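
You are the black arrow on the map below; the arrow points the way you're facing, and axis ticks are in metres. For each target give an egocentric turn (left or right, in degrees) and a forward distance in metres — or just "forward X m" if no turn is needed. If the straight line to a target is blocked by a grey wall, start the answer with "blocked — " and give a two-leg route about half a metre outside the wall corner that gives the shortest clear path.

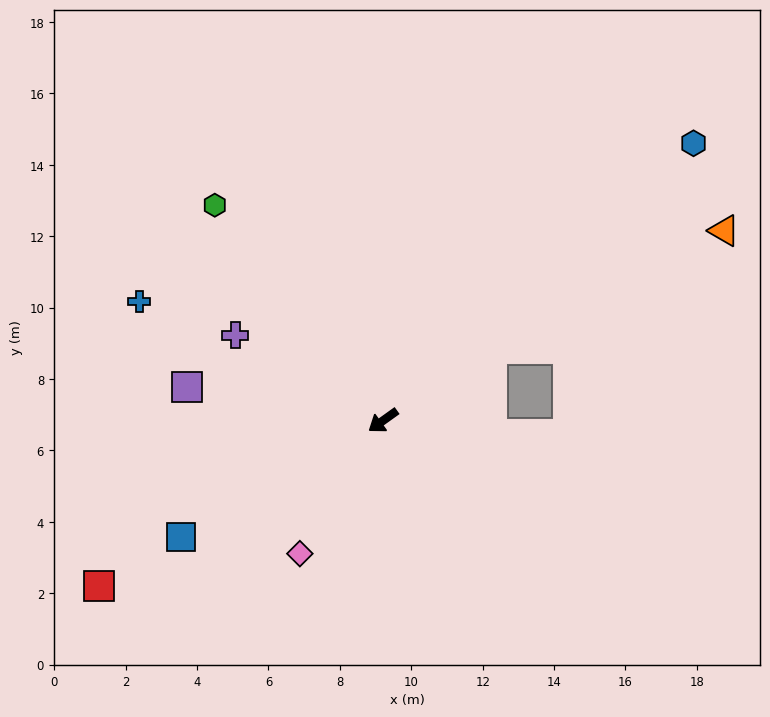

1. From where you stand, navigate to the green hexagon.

turn right 88°, forward 7.7 m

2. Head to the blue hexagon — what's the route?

turn right 174°, forward 11.7 m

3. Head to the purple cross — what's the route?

turn right 66°, forward 4.8 m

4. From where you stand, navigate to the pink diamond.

turn left 22°, forward 4.4 m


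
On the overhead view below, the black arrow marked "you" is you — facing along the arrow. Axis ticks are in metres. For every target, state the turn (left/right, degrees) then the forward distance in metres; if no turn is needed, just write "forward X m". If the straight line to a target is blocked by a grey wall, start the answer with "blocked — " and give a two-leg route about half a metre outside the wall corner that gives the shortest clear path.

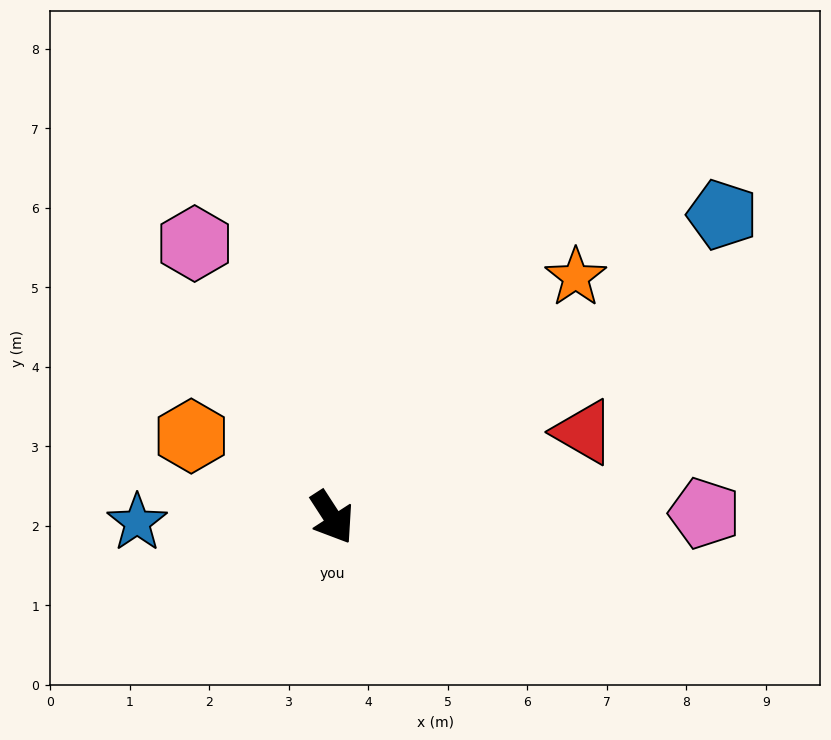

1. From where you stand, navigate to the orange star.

turn left 102°, forward 4.3 m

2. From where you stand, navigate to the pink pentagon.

turn left 58°, forward 4.7 m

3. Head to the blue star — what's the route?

turn right 121°, forward 2.5 m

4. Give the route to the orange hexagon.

turn right 153°, forward 2.0 m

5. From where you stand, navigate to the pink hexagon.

turn left 174°, forward 3.9 m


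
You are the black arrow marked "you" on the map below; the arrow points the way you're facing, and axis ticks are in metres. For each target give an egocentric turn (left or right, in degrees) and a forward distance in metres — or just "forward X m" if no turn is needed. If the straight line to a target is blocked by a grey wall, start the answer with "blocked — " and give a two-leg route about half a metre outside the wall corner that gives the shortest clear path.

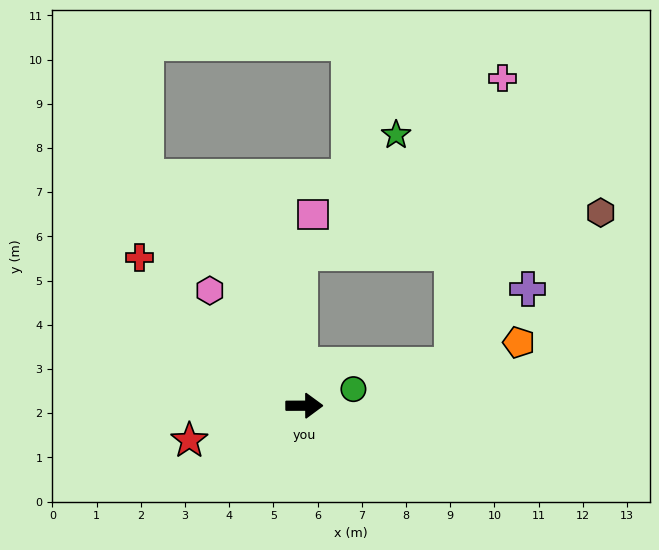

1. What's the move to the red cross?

turn left 138°, forward 5.0 m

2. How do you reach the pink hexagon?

turn left 129°, forward 3.4 m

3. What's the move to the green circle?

turn left 18°, forward 1.2 m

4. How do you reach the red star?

turn right 163°, forward 2.7 m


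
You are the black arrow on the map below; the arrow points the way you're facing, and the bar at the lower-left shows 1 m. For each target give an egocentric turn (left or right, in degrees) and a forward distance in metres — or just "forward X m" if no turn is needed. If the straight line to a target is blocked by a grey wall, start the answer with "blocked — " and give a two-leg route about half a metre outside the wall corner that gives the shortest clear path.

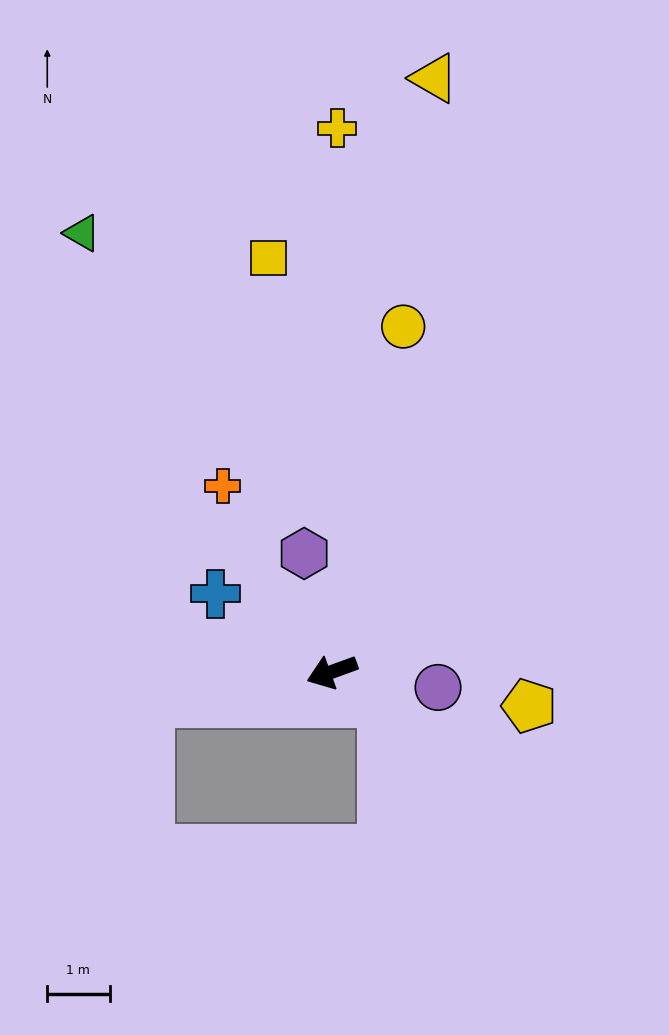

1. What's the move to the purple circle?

turn left 152°, forward 1.7 m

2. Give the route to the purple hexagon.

turn right 97°, forward 2.0 m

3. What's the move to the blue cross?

turn right 54°, forward 2.3 m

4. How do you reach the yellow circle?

turn right 122°, forward 5.7 m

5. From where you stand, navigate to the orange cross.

turn right 80°, forward 3.5 m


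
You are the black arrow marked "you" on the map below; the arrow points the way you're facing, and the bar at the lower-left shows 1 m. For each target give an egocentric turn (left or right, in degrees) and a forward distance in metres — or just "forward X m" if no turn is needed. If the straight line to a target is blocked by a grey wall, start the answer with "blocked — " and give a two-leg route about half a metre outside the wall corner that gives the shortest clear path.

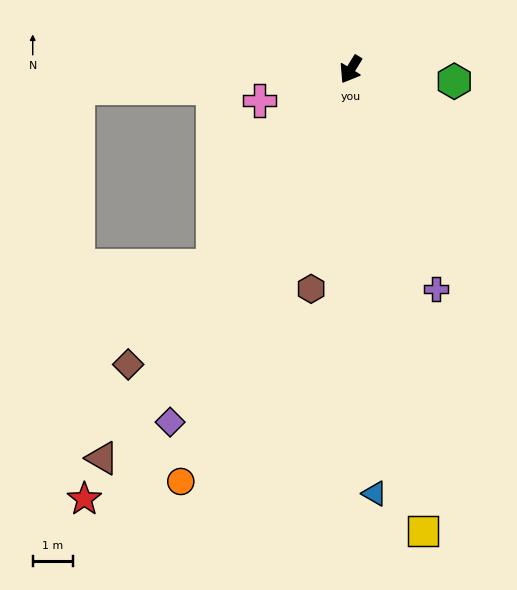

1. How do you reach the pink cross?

turn right 40°, forward 2.4 m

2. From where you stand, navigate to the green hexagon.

turn left 115°, forward 2.6 m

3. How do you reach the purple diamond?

turn left 5°, forward 9.9 m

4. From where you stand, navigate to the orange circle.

turn left 9°, forward 11.2 m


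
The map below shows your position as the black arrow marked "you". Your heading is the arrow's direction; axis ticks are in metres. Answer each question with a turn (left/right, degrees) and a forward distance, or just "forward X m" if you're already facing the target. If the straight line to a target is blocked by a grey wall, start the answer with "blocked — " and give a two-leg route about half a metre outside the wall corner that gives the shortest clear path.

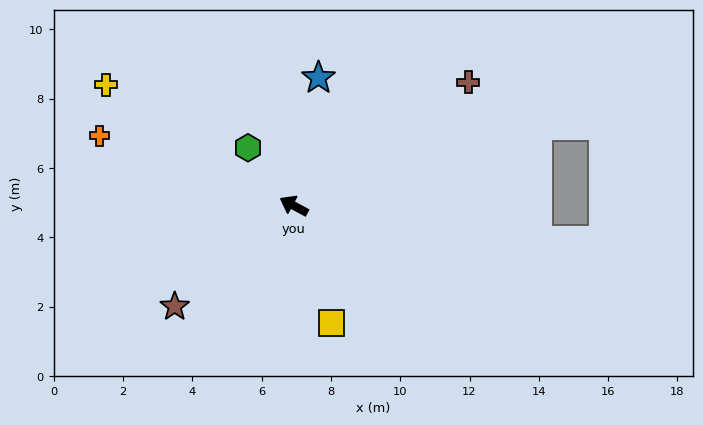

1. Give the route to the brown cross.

turn right 116°, forward 6.2 m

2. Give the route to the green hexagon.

turn right 23°, forward 2.1 m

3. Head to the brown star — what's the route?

turn left 69°, forward 4.5 m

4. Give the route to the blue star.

turn right 73°, forward 3.8 m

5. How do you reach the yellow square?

turn left 136°, forward 3.6 m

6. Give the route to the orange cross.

turn left 9°, forward 6.0 m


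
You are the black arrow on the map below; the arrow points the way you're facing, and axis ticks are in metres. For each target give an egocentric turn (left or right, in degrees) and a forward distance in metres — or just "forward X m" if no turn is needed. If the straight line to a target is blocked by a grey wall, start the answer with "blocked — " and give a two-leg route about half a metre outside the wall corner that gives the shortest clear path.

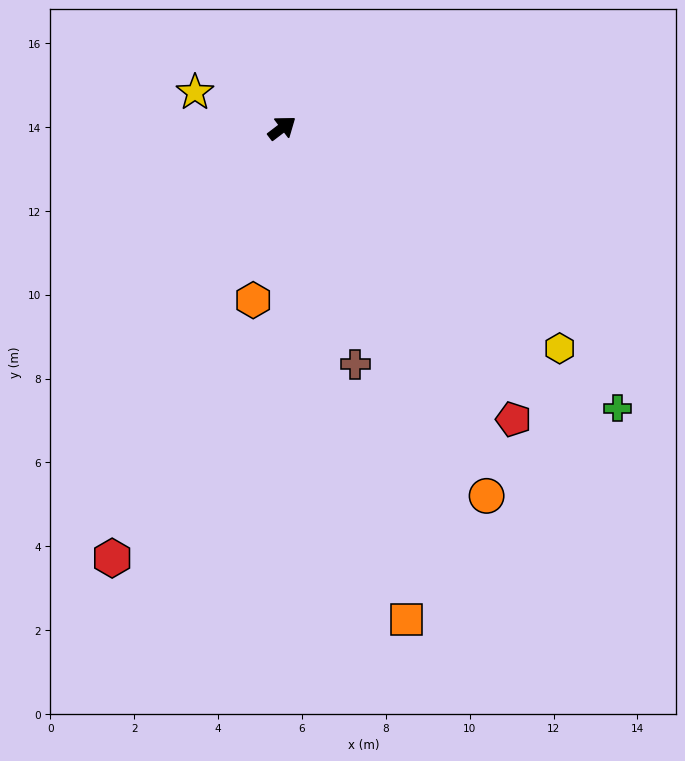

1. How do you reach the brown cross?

turn right 110°, forward 5.9 m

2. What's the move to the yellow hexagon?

turn right 76°, forward 8.5 m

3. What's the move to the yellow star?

turn left 120°, forward 2.2 m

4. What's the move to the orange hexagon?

turn right 137°, forward 4.2 m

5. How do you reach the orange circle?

turn right 98°, forward 10.0 m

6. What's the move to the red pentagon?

turn right 89°, forward 8.9 m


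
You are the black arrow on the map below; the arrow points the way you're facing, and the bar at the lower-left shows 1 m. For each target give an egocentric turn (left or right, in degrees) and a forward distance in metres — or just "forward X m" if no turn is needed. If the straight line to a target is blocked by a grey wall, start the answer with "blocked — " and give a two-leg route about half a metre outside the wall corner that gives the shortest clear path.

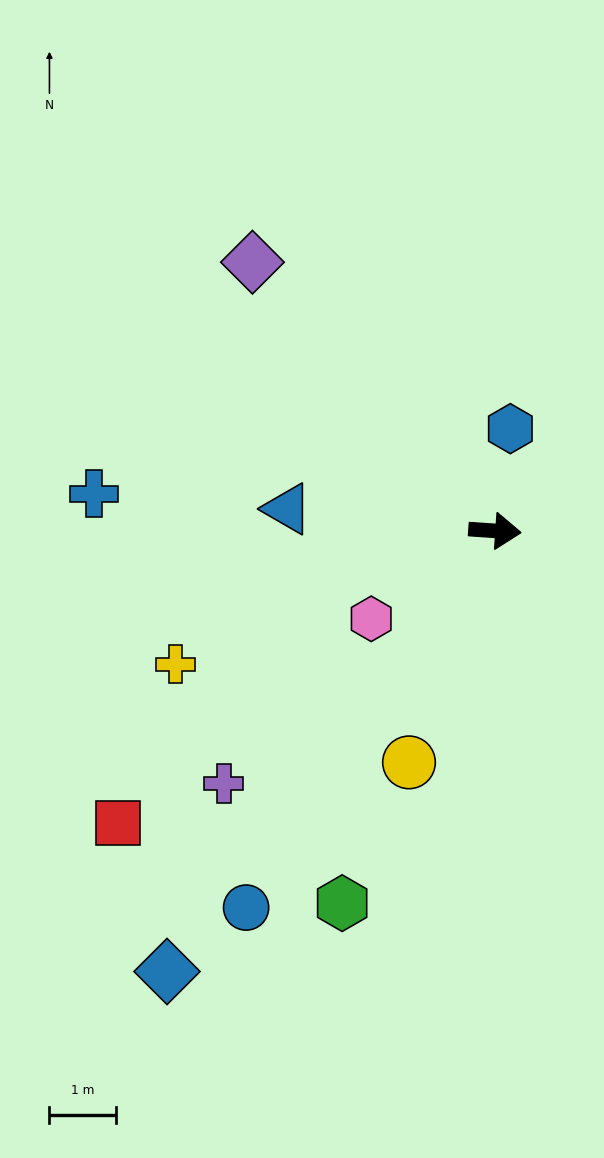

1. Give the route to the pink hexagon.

turn right 141°, forward 2.3 m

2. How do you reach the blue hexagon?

turn left 85°, forward 1.6 m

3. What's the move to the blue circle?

turn right 120°, forward 6.8 m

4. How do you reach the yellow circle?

turn right 106°, forward 3.7 m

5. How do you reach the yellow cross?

turn right 153°, forward 5.2 m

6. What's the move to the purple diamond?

turn left 136°, forward 5.5 m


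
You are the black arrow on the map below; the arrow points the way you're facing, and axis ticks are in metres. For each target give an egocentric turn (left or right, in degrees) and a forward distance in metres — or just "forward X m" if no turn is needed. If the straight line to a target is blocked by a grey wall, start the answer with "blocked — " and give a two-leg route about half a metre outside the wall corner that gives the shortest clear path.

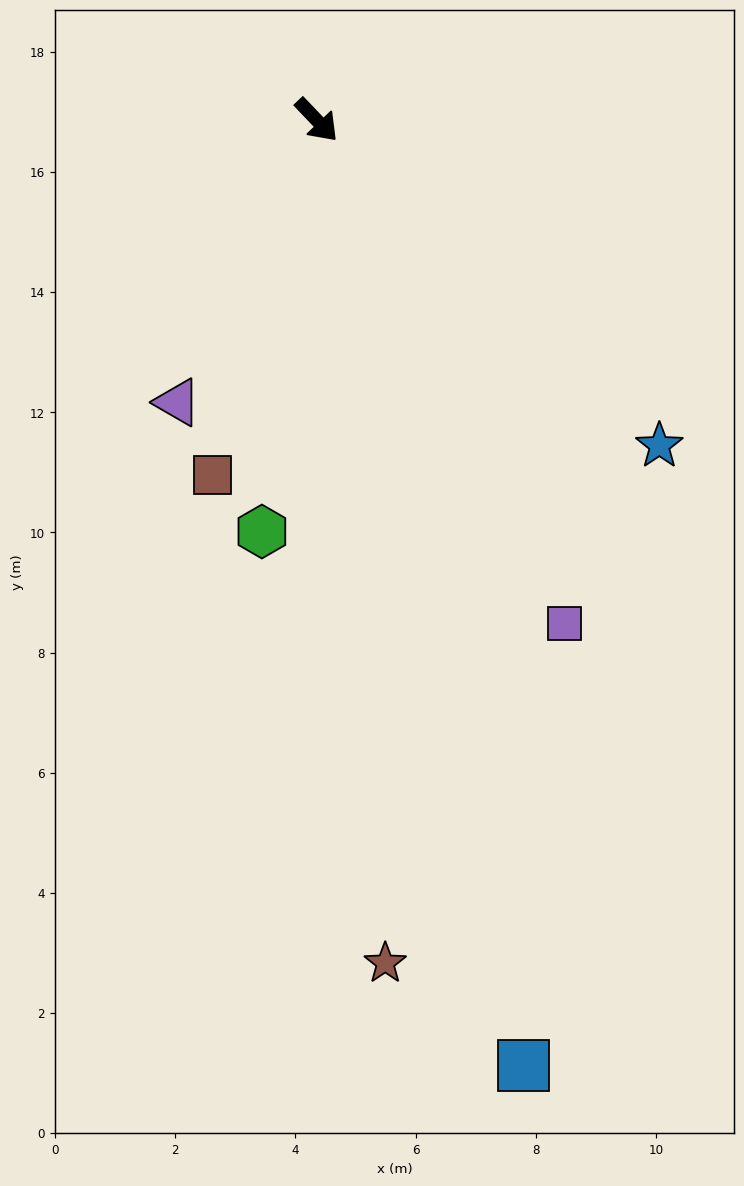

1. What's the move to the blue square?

turn right 31°, forward 16.1 m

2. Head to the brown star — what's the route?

turn right 39°, forward 14.1 m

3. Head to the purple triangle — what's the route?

turn right 70°, forward 5.2 m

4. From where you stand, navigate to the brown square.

turn right 60°, forward 6.2 m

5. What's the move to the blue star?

turn left 3°, forward 7.9 m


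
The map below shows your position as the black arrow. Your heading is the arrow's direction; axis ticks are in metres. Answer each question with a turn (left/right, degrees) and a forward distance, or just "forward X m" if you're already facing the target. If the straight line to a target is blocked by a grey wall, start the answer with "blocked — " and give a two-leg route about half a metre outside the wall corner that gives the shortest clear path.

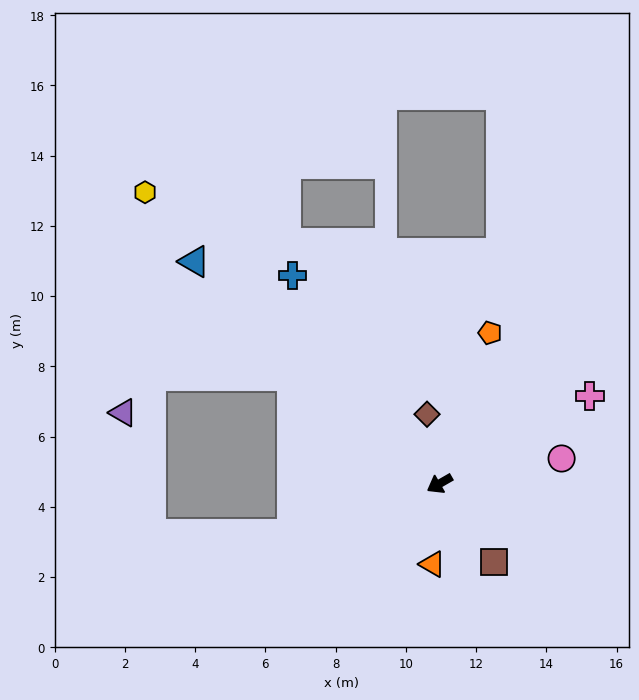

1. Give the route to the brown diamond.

turn right 110°, forward 2.0 m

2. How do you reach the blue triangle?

turn right 72°, forward 9.4 m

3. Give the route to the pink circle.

turn left 162°, forward 3.5 m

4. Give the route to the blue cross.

turn right 85°, forward 7.3 m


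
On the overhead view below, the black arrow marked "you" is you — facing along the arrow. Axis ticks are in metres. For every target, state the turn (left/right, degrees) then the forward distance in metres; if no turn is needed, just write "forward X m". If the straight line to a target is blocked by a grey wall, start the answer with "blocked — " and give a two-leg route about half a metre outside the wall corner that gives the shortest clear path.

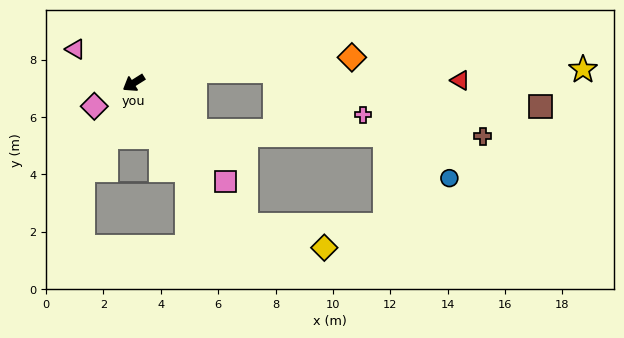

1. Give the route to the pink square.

turn left 101°, forward 4.7 m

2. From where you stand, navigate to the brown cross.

blocked — turn left 110°, forward 2.7 m, then turn left 37°, forward 10.0 m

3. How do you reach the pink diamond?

forward 1.6 m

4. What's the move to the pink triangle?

turn right 62°, forward 2.3 m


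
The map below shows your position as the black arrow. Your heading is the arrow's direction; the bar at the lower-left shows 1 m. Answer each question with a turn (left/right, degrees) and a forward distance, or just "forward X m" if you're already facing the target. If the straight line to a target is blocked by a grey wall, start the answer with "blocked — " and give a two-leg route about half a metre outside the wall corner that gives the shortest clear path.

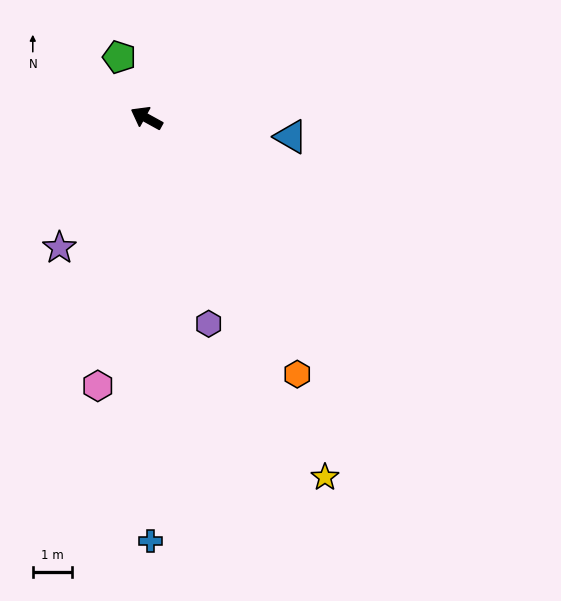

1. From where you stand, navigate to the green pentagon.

turn right 37°, forward 1.7 m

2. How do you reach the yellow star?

turn left 145°, forward 10.3 m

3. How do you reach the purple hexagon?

turn left 136°, forward 5.5 m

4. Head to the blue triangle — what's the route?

turn right 158°, forward 3.7 m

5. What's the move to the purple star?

turn left 85°, forward 4.0 m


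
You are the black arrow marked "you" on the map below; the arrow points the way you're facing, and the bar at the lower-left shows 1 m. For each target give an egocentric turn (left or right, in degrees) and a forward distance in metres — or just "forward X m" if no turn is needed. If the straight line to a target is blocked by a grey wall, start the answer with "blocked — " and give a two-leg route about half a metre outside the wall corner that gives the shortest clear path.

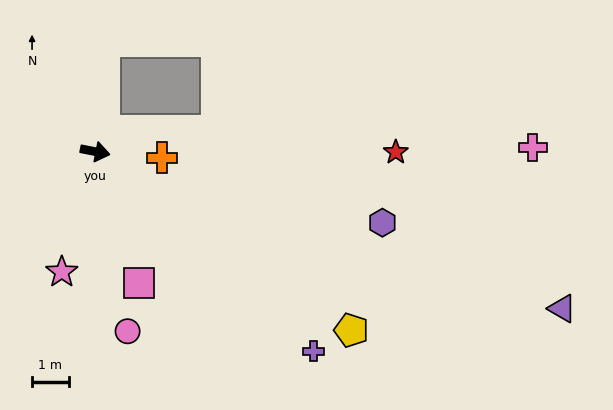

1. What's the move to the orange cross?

turn left 6°, forward 1.8 m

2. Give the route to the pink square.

turn right 60°, forward 3.8 m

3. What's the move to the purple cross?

turn right 31°, forward 8.0 m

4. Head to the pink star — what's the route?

turn right 94°, forward 3.4 m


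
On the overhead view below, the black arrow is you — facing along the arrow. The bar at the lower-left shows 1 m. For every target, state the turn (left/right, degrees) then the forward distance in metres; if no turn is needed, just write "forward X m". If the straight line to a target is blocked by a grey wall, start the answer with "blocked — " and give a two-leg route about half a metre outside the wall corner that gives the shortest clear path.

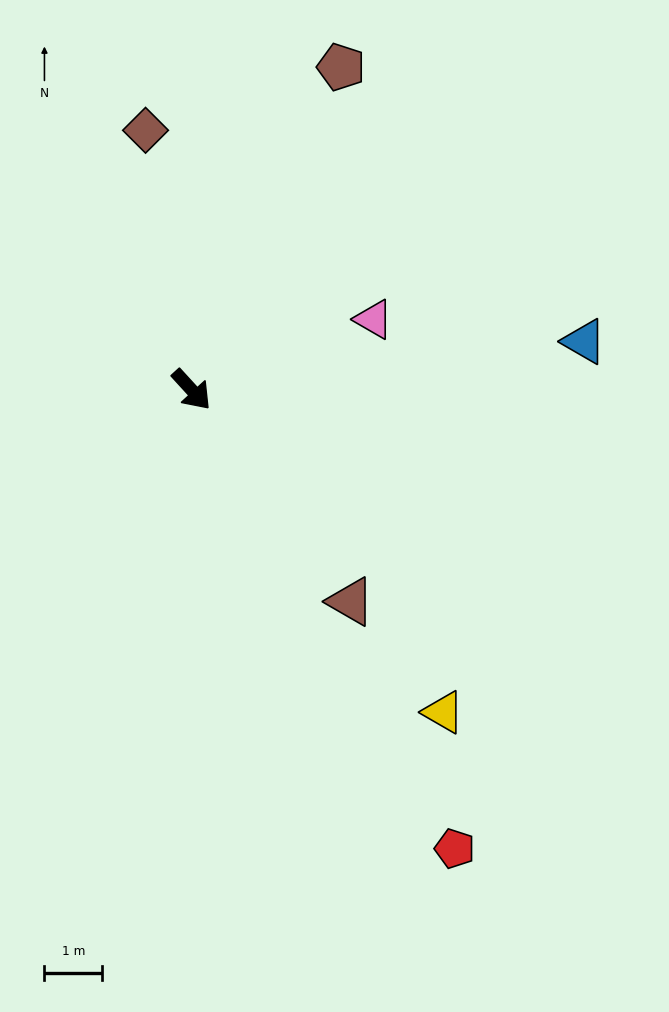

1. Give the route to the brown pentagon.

turn left 113°, forward 6.1 m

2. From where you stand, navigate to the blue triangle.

turn left 55°, forward 6.8 m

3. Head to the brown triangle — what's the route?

turn right 6°, forward 4.6 m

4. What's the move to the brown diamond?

turn left 148°, forward 4.5 m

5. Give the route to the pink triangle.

turn left 69°, forward 3.4 m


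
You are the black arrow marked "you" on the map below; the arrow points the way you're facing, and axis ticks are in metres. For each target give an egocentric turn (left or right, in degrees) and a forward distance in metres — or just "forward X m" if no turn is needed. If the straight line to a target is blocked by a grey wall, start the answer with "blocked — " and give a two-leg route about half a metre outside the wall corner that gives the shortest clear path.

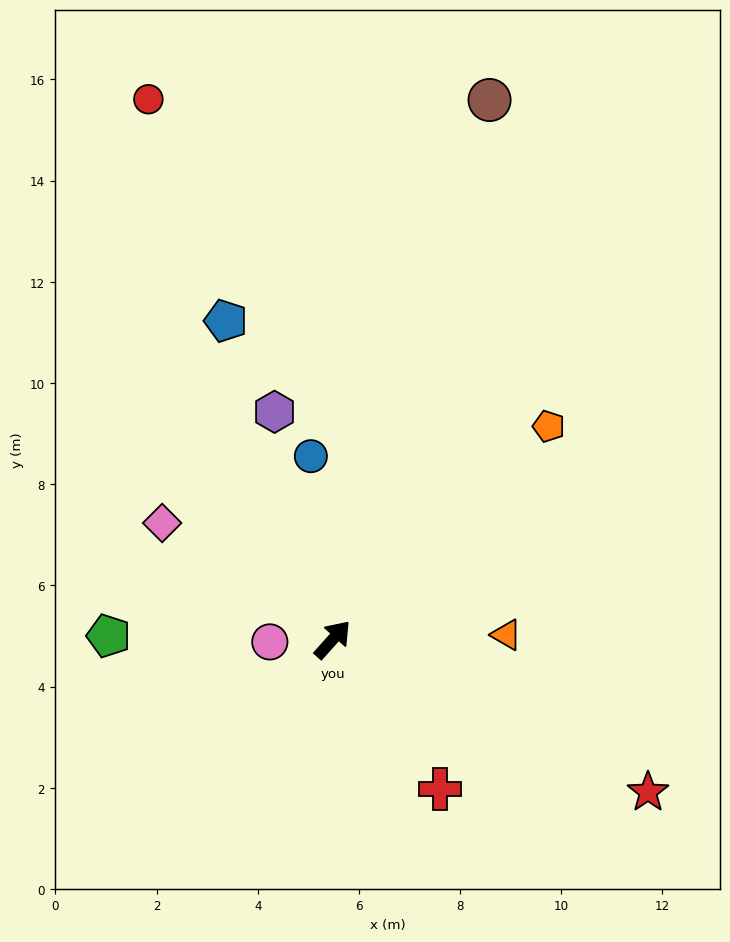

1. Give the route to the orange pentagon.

turn right 4°, forward 6.0 m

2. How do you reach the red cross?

turn right 103°, forward 3.6 m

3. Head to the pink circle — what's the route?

turn left 134°, forward 1.2 m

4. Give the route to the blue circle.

turn left 49°, forward 3.6 m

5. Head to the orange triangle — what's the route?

turn right 47°, forward 3.4 m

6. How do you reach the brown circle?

turn left 26°, forward 11.1 m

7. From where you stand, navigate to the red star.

turn right 74°, forward 6.9 m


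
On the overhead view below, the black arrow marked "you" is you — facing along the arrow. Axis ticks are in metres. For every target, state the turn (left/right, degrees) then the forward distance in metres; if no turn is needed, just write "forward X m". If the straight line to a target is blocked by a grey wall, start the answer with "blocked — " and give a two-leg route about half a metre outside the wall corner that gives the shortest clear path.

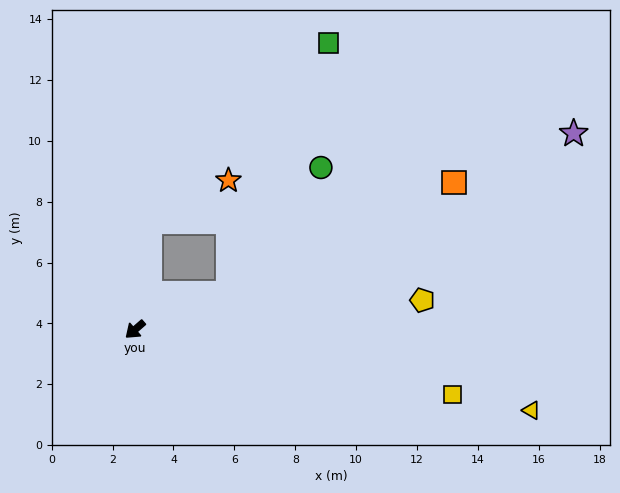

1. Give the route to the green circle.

blocked — turn left 160°, forward 3.3 m, then turn left 33°, forward 5.1 m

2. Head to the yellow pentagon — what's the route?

turn left 145°, forward 9.5 m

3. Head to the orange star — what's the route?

blocked — turn right 139°, forward 3.6 m, then turn right 55°, forward 2.9 m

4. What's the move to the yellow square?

turn left 127°, forward 10.7 m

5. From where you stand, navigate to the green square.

blocked — turn right 139°, forward 3.6 m, then turn right 37°, forward 8.3 m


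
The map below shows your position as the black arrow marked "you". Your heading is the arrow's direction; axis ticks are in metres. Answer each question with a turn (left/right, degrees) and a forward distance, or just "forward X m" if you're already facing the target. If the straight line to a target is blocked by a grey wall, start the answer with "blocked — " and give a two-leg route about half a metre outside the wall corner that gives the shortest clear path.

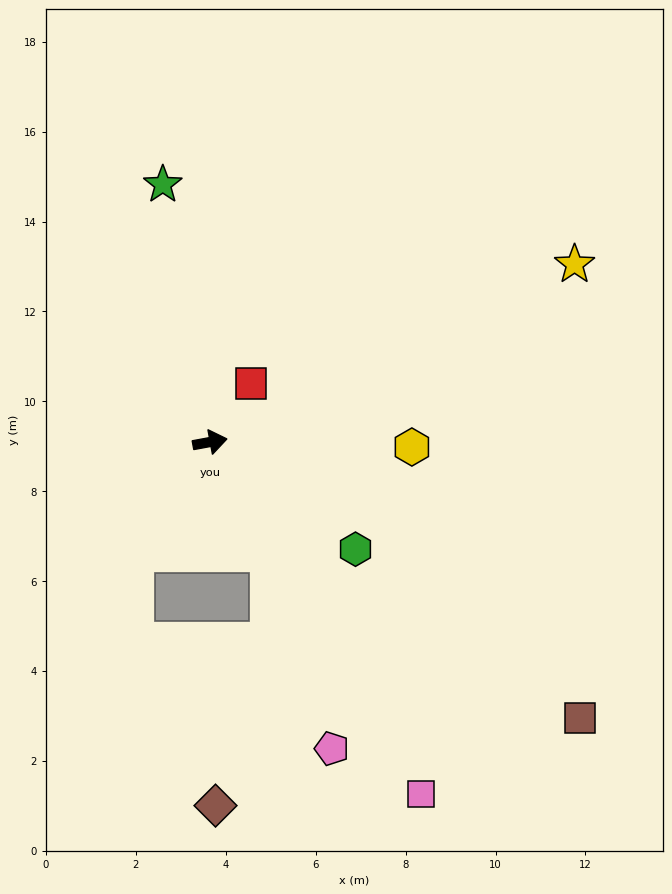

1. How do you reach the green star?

turn left 90°, forward 5.8 m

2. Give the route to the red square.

turn left 45°, forward 1.6 m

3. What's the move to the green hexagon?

turn right 47°, forward 4.0 m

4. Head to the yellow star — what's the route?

turn left 16°, forward 9.0 m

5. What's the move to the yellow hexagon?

turn right 12°, forward 4.5 m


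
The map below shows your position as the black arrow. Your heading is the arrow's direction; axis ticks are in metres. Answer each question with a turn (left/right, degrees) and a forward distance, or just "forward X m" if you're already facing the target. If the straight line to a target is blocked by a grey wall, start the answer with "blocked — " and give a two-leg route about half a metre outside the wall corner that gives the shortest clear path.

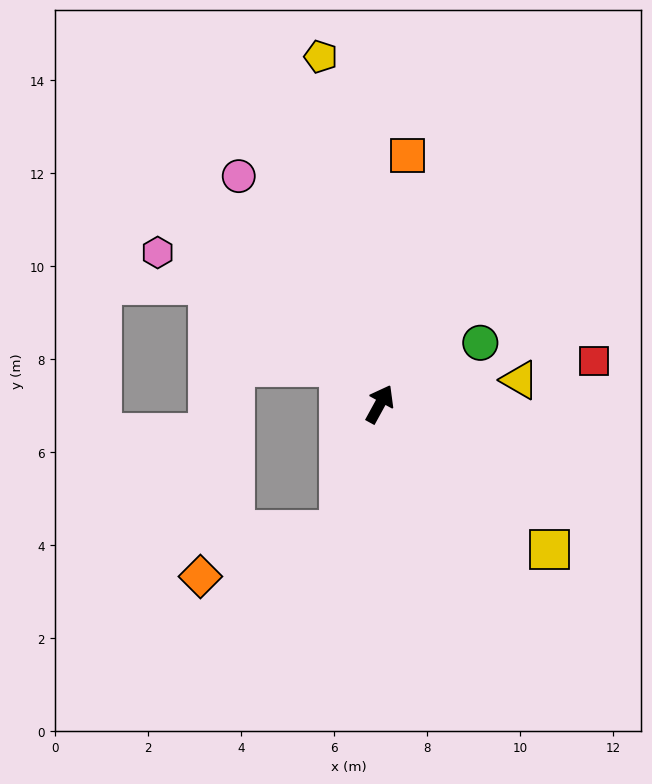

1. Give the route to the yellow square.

turn right 102°, forward 4.8 m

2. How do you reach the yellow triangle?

turn right 51°, forward 3.1 m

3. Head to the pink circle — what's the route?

turn left 61°, forward 5.8 m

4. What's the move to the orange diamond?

blocked — turn right 169°, forward 2.8 m, then turn right 54°, forward 3.1 m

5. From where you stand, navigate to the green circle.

turn right 30°, forward 2.5 m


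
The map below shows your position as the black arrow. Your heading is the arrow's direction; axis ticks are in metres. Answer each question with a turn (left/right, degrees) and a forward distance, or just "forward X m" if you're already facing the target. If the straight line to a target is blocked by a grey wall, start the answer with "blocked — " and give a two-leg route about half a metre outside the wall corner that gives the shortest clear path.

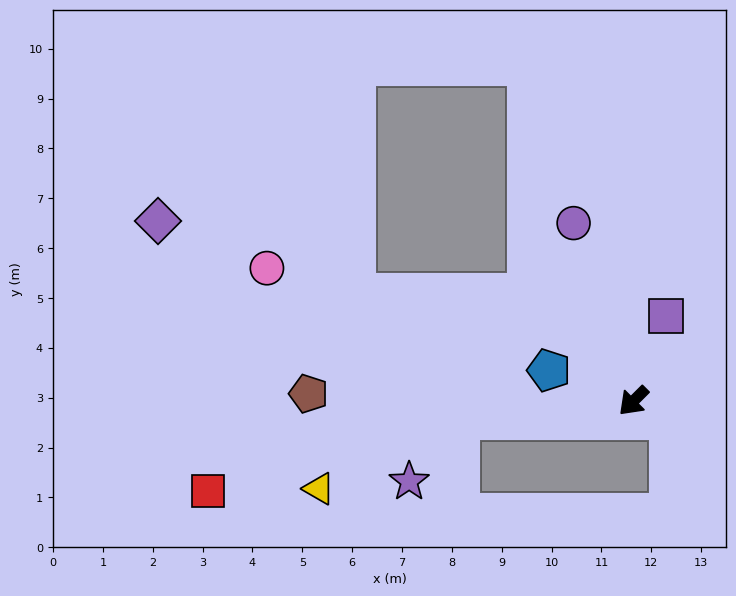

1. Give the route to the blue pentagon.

turn right 65°, forward 1.8 m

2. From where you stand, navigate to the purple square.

turn right 156°, forward 1.8 m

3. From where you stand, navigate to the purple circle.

turn right 116°, forward 3.8 m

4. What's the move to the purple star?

blocked — turn right 39°, forward 3.5 m, then turn left 46°, forward 1.6 m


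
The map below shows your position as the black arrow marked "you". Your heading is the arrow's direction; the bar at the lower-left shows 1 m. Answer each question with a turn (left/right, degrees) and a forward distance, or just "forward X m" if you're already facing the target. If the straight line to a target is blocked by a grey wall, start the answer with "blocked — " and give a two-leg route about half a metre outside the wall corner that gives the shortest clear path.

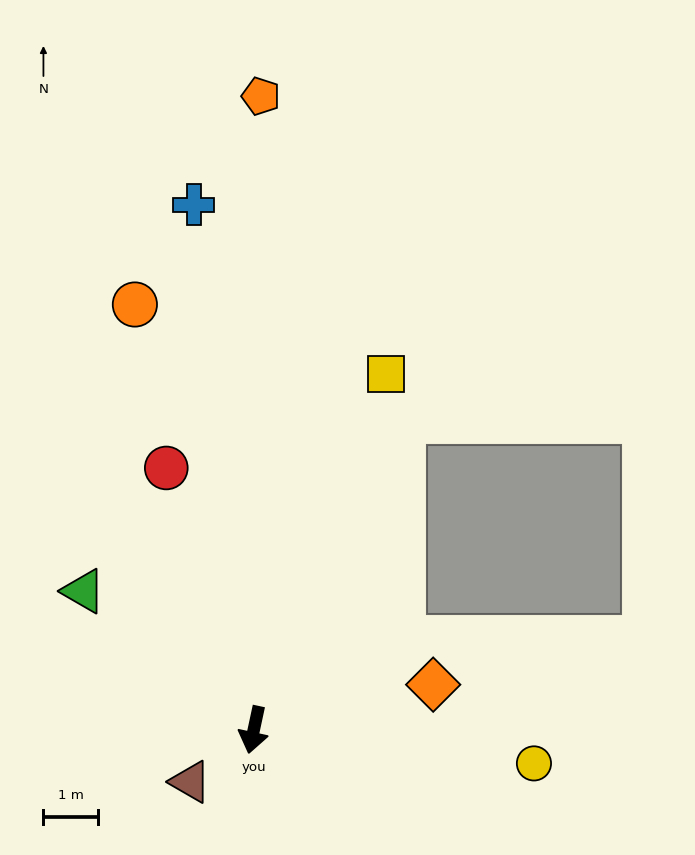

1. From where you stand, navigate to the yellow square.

turn left 172°, forward 7.0 m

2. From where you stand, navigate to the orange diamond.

turn left 116°, forward 3.4 m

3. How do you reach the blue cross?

turn right 161°, forward 9.7 m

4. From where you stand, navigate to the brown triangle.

turn right 39°, forward 1.5 m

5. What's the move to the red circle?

turn right 149°, forward 5.1 m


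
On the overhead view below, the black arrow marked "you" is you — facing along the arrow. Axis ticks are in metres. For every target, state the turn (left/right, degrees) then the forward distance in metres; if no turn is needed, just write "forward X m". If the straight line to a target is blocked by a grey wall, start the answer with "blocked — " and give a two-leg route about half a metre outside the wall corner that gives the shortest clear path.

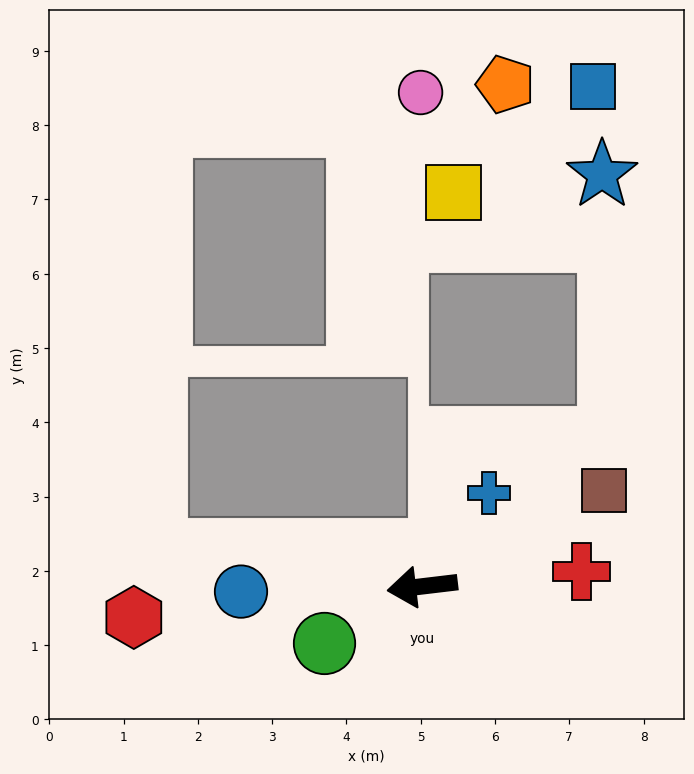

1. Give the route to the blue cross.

turn right 132°, forward 1.5 m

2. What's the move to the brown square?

turn right 159°, forward 2.8 m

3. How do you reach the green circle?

turn left 24°, forward 1.5 m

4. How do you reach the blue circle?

turn right 5°, forward 2.4 m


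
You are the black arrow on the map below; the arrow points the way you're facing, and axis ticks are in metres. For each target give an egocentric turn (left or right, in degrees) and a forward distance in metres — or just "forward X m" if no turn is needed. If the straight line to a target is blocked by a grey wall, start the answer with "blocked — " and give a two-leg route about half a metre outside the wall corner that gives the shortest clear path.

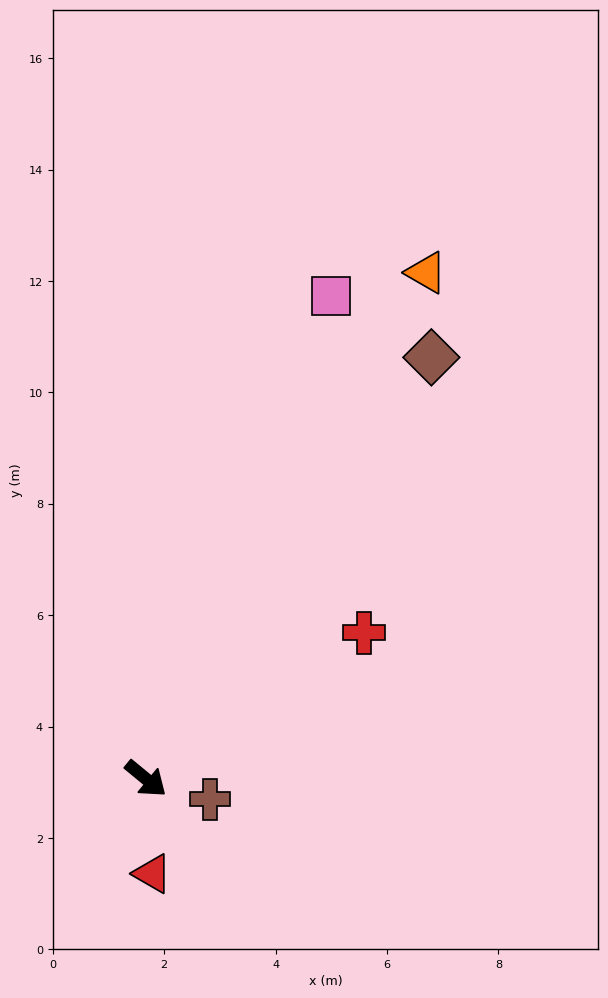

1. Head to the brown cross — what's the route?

turn left 22°, forward 1.2 m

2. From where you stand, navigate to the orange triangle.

turn left 101°, forward 10.4 m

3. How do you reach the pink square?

turn left 108°, forward 9.3 m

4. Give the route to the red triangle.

turn right 47°, forward 1.7 m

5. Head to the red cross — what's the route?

turn left 73°, forward 4.7 m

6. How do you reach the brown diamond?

turn left 95°, forward 9.1 m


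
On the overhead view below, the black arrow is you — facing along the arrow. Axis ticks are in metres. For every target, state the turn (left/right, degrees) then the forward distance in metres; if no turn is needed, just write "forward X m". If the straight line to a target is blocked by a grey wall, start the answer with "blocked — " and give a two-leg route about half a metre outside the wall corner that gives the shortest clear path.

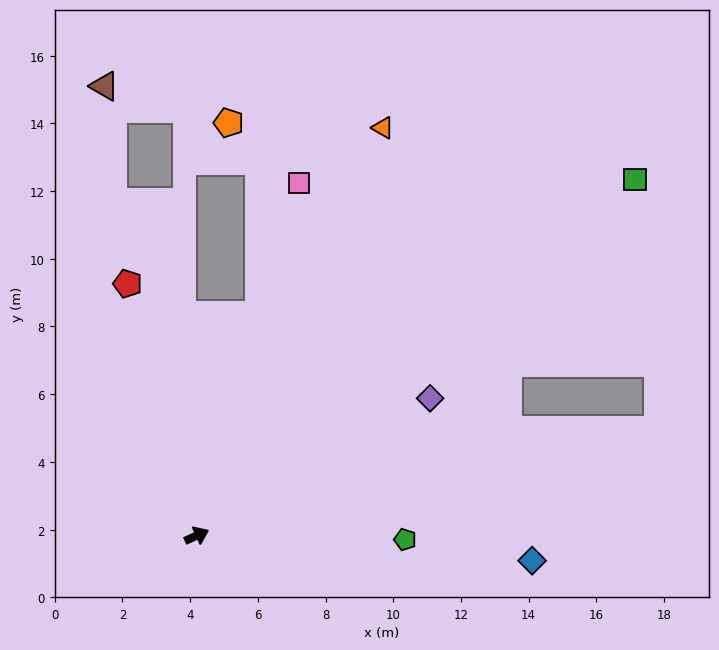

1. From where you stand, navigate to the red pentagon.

turn left 81°, forward 7.7 m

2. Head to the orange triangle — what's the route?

turn left 41°, forward 13.2 m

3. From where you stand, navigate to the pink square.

turn left 50°, forward 10.8 m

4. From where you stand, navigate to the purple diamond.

turn left 6°, forward 8.0 m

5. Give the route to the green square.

turn left 15°, forward 16.7 m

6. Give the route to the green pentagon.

turn right 25°, forward 6.2 m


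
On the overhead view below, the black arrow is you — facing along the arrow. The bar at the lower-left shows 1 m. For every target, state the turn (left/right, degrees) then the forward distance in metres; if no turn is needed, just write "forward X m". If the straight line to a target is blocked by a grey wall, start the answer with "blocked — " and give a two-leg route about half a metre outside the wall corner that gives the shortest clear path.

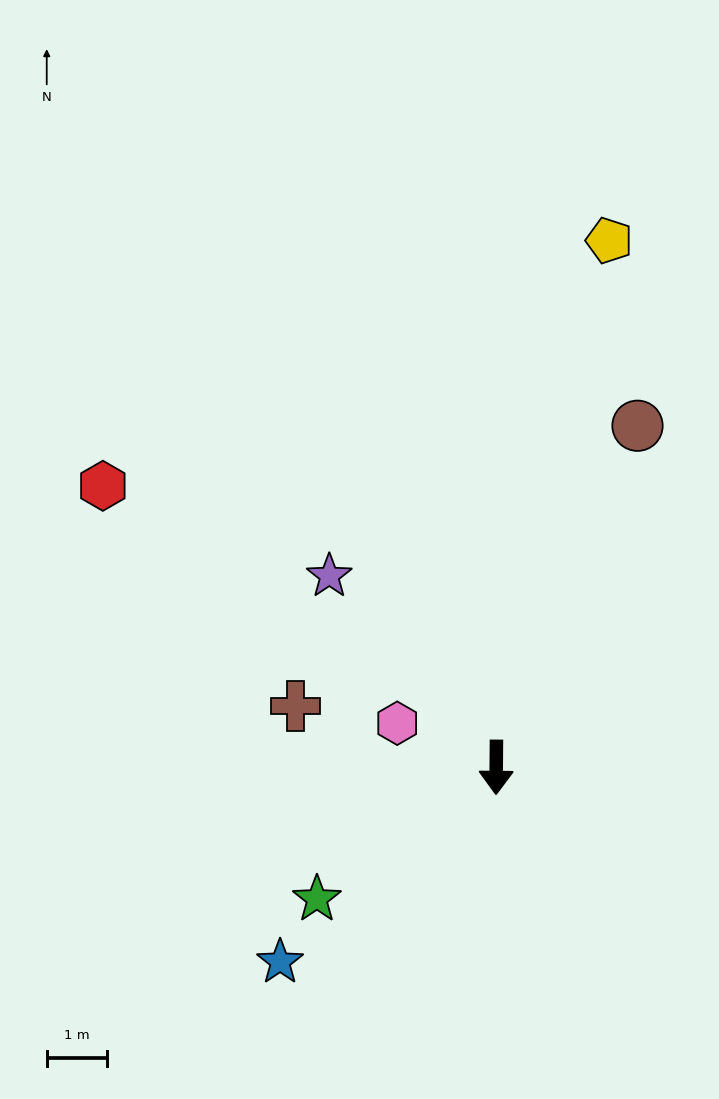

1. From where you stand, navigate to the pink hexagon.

turn right 114°, forward 1.8 m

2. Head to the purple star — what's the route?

turn right 138°, forward 4.2 m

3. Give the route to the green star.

turn right 53°, forward 3.7 m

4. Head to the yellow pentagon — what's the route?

turn left 168°, forward 8.9 m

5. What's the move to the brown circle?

turn left 158°, forward 6.1 m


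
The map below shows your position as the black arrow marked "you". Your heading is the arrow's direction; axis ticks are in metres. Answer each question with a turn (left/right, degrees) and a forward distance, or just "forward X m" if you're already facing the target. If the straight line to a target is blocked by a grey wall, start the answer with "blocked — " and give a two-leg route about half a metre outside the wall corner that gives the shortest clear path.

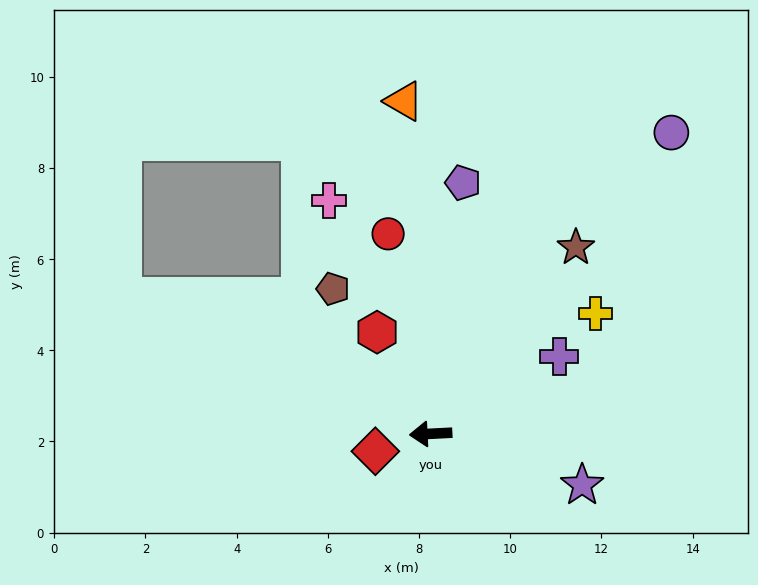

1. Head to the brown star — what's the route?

turn right 131°, forward 5.2 m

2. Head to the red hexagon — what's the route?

turn right 65°, forward 2.5 m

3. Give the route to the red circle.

turn right 81°, forward 4.5 m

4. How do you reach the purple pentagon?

turn right 100°, forward 5.6 m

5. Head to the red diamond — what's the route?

turn left 15°, forward 1.3 m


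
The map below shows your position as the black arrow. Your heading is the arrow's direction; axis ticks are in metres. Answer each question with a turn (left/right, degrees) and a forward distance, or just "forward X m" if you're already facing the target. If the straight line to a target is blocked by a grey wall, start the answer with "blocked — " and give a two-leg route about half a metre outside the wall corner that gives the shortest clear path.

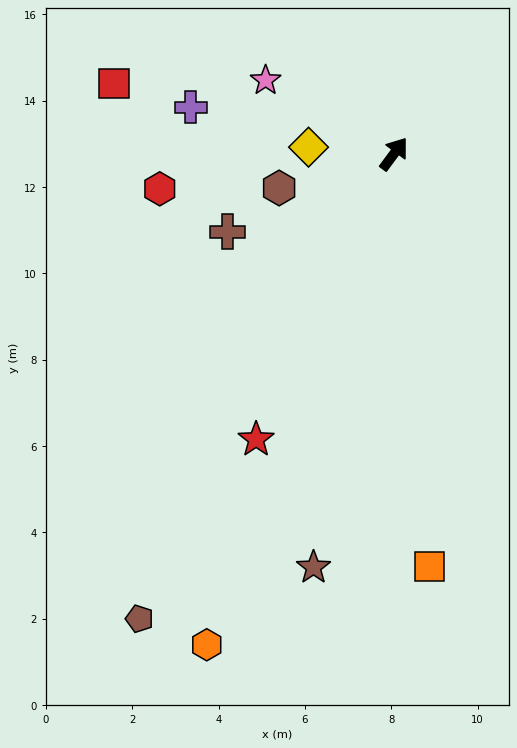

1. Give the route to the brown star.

turn right 154°, forward 9.8 m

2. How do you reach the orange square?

turn right 139°, forward 9.6 m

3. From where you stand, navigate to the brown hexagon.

turn left 143°, forward 2.8 m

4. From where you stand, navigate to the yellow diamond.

turn left 122°, forward 2.0 m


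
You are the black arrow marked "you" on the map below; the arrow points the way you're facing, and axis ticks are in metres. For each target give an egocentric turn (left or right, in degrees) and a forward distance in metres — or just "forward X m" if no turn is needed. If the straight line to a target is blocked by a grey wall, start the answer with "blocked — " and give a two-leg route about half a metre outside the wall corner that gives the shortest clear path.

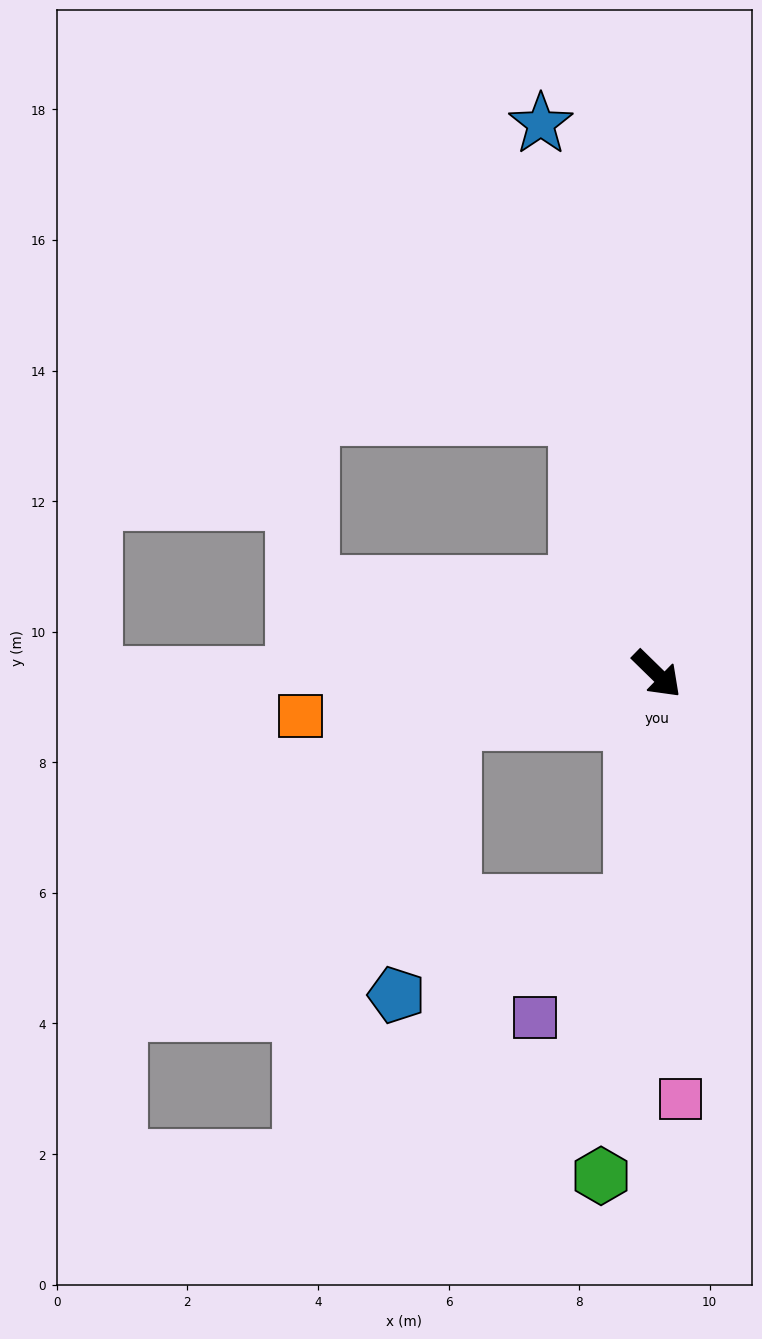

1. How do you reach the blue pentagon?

blocked — turn right 52°, forward 3.5 m, then turn right 62°, forward 3.9 m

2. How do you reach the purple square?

blocked — turn right 52°, forward 3.5 m, then turn right 33°, forward 2.3 m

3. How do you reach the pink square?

turn right 42°, forward 6.5 m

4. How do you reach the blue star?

turn left 146°, forward 8.6 m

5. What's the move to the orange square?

turn right 129°, forward 5.5 m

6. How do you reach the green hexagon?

turn right 52°, forward 7.7 m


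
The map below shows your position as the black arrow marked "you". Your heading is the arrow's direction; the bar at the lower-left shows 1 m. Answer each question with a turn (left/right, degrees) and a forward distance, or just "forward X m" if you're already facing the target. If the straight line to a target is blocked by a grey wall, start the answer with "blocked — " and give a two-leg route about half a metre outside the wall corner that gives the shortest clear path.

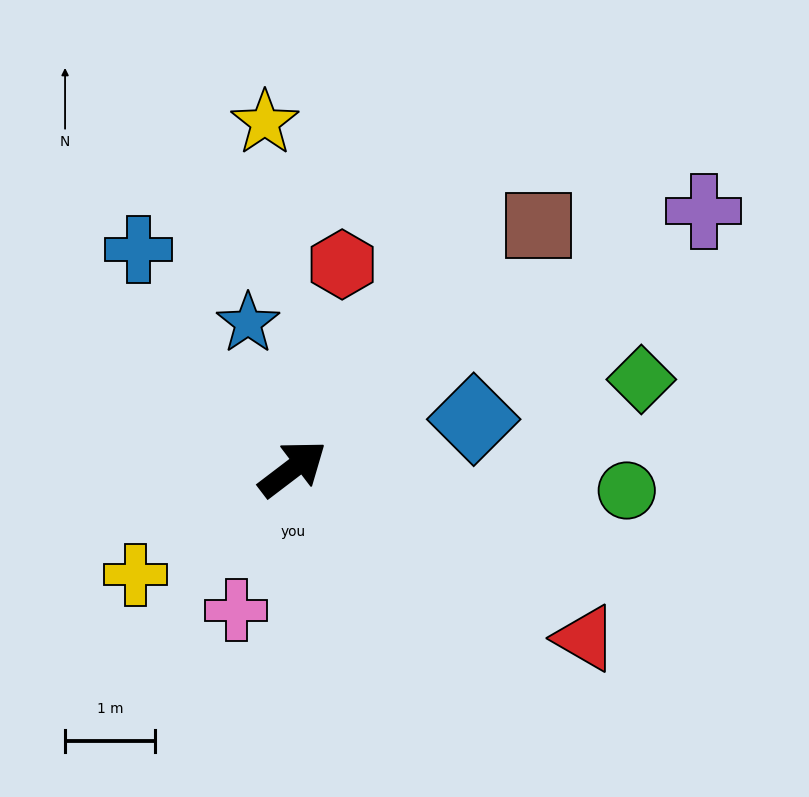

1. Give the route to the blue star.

turn left 70°, forward 1.7 m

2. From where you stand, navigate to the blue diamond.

turn right 22°, forward 2.1 m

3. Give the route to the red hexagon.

turn left 39°, forward 2.3 m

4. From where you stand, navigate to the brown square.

turn left 7°, forward 3.8 m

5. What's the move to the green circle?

turn right 41°, forward 3.7 m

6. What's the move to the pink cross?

turn right 149°, forward 1.7 m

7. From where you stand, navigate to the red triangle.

turn right 67°, forward 3.8 m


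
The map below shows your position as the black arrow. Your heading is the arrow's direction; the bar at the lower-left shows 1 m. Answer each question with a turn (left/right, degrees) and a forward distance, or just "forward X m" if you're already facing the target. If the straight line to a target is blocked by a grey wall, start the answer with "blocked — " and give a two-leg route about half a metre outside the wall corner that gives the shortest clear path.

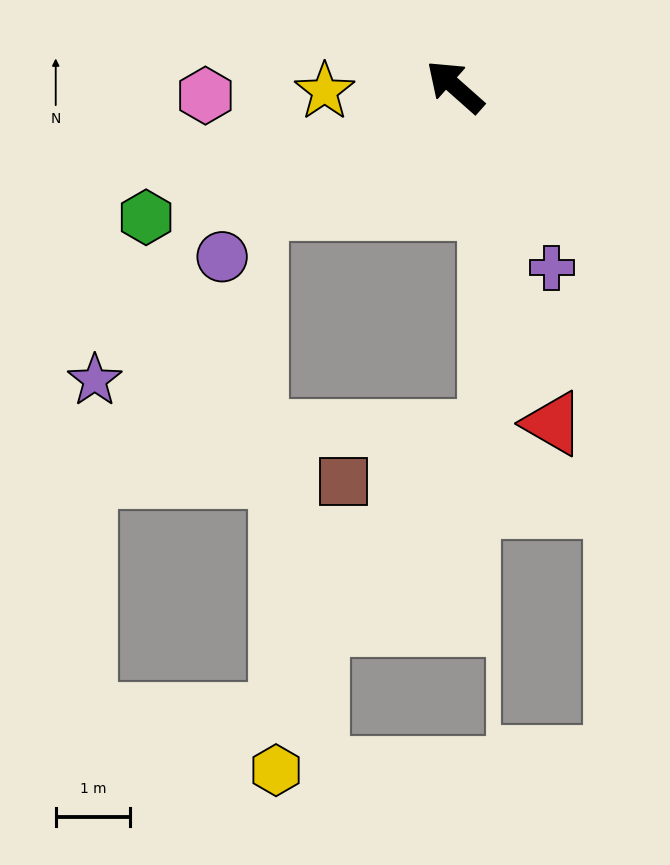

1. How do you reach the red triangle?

turn left 148°, forward 4.7 m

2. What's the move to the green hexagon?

turn left 64°, forward 4.5 m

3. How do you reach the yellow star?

turn left 44°, forward 1.8 m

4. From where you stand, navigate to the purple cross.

turn left 160°, forward 2.8 m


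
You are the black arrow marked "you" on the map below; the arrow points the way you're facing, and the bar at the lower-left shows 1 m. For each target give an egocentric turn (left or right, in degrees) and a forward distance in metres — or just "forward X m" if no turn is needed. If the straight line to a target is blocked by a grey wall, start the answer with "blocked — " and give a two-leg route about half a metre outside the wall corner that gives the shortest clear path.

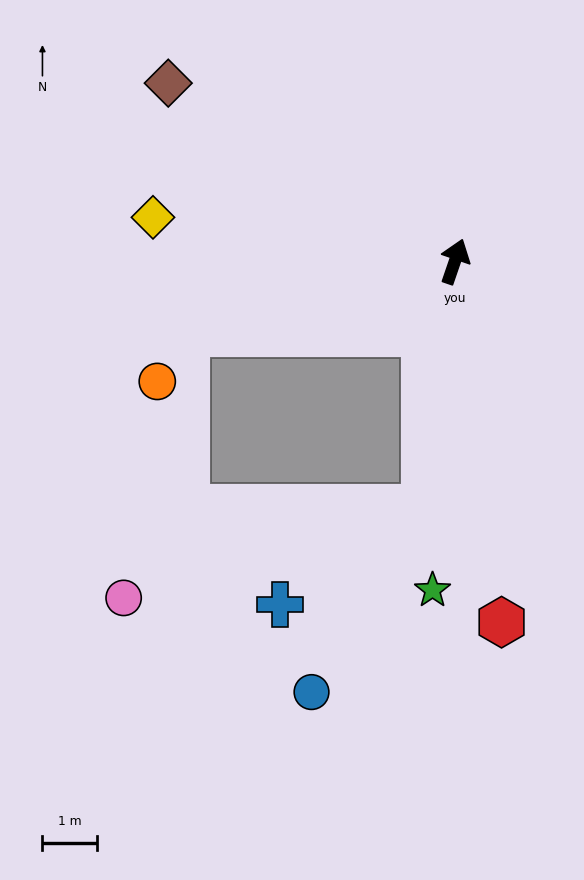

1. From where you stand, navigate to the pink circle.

blocked — turn right 168°, forward 4.5 m, then turn right 66°, forward 5.8 m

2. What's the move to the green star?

turn right 165°, forward 6.1 m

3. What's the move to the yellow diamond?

turn left 101°, forward 5.6 m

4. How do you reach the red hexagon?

turn right 154°, forward 6.7 m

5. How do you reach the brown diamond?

turn left 77°, forward 6.2 m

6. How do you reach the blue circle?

blocked — turn right 168°, forward 4.5 m, then turn right 25°, forward 4.0 m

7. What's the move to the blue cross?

blocked — turn right 168°, forward 4.5 m, then turn right 49°, forward 3.2 m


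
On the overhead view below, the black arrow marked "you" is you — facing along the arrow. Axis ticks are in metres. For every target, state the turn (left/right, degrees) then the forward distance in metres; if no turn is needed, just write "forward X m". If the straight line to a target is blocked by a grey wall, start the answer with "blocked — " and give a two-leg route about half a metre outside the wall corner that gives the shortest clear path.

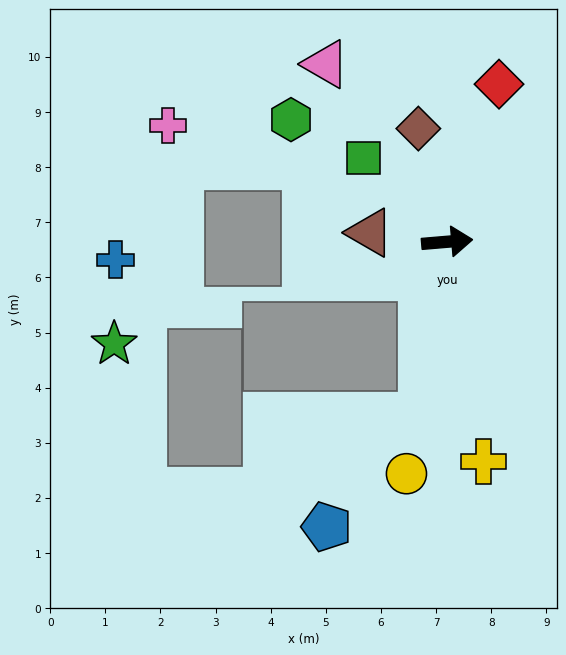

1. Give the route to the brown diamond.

turn left 99°, forward 2.1 m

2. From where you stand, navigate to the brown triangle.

turn left 168°, forward 1.4 m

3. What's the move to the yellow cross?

turn right 85°, forward 4.0 m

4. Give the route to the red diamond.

turn left 67°, forward 3.0 m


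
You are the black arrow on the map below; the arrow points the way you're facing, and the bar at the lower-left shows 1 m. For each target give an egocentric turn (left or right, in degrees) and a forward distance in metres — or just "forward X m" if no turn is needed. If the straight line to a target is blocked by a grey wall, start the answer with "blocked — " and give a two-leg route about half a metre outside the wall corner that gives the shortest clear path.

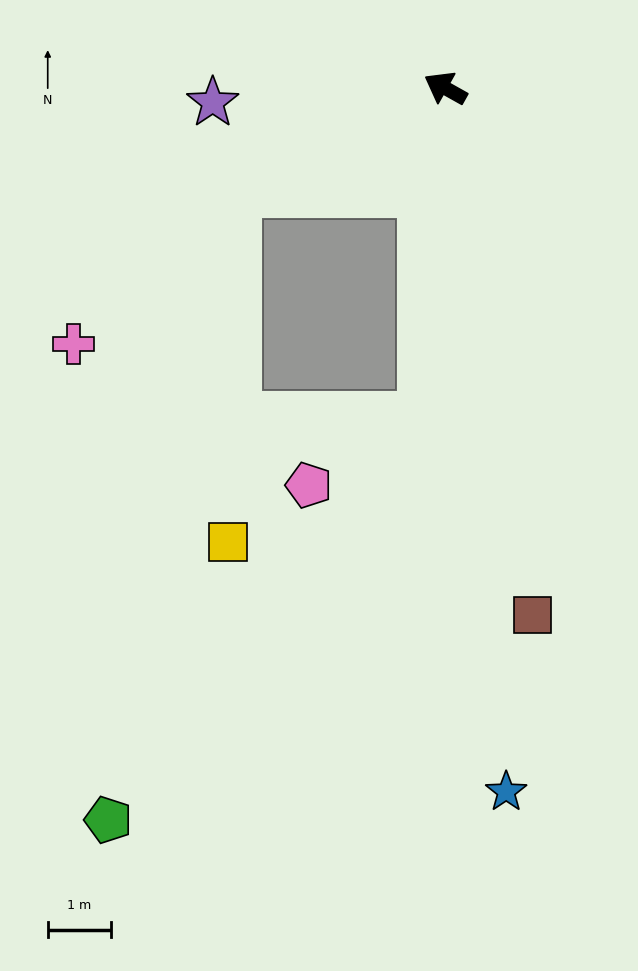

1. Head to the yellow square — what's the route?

blocked — turn left 55°, forward 3.7 m, then turn left 63°, forward 5.6 m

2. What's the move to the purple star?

turn left 33°, forward 3.7 m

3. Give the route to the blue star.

turn left 124°, forward 11.2 m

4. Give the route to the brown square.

turn left 129°, forward 8.5 m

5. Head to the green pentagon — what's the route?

blocked — turn left 116°, forward 5.3 m, then turn right 35°, forward 8.1 m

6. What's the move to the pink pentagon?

blocked — turn left 116°, forward 5.3 m, then turn right 56°, forward 2.1 m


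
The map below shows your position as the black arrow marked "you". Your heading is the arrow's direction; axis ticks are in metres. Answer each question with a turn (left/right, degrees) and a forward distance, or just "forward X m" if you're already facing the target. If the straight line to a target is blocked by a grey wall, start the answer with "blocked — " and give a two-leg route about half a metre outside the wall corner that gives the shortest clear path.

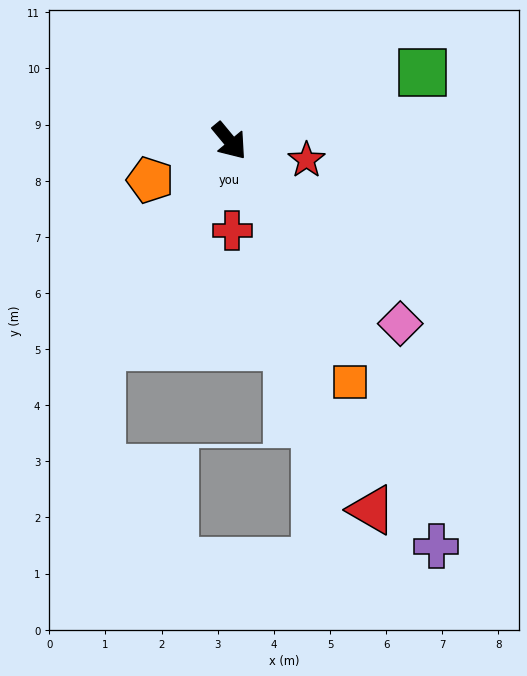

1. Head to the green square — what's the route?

turn left 70°, forward 3.7 m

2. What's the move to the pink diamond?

turn left 3°, forward 4.5 m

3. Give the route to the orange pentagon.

turn right 103°, forward 1.6 m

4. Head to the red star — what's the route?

turn left 37°, forward 1.4 m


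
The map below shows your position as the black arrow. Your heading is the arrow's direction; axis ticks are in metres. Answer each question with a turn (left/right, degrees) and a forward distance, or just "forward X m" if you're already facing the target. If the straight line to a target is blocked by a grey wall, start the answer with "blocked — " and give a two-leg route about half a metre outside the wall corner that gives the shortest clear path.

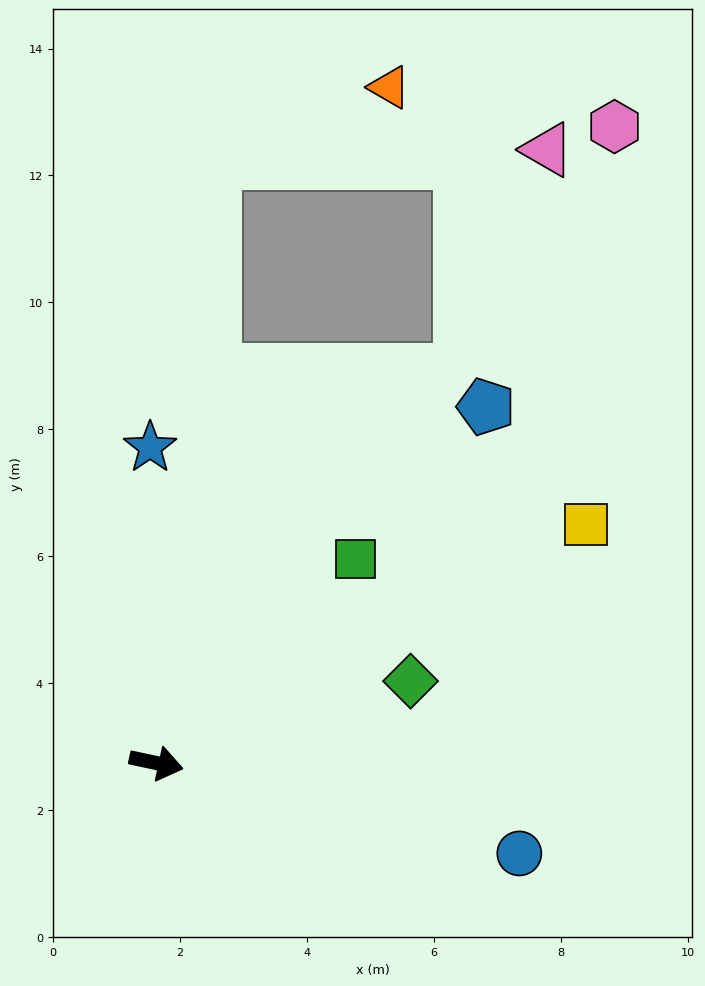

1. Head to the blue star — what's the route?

turn left 103°, forward 5.0 m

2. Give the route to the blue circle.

forward 5.9 m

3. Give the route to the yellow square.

turn left 41°, forward 7.7 m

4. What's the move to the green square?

turn left 58°, forward 4.5 m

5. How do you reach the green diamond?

turn left 30°, forward 4.2 m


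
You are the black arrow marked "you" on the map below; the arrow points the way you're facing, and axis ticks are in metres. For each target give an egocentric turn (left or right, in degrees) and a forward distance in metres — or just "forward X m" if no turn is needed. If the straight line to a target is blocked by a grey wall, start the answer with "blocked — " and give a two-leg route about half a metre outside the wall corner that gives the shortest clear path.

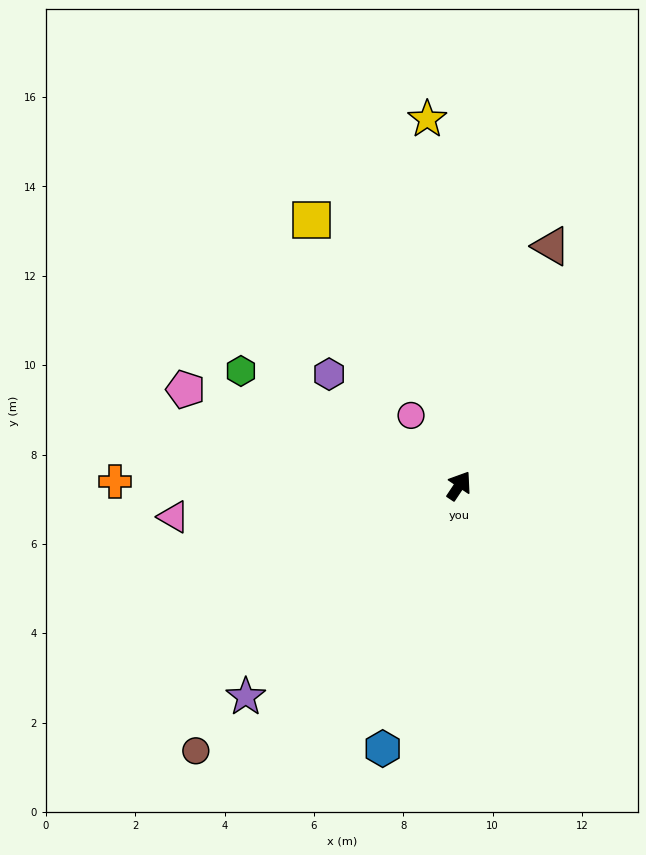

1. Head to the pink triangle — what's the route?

turn left 130°, forward 6.4 m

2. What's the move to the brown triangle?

turn left 13°, forward 5.7 m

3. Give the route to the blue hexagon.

turn right 163°, forward 6.1 m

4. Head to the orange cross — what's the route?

turn left 123°, forward 7.7 m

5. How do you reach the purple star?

turn left 168°, forward 6.7 m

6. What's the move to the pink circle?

turn left 68°, forward 1.9 m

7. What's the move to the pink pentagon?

turn left 104°, forward 6.5 m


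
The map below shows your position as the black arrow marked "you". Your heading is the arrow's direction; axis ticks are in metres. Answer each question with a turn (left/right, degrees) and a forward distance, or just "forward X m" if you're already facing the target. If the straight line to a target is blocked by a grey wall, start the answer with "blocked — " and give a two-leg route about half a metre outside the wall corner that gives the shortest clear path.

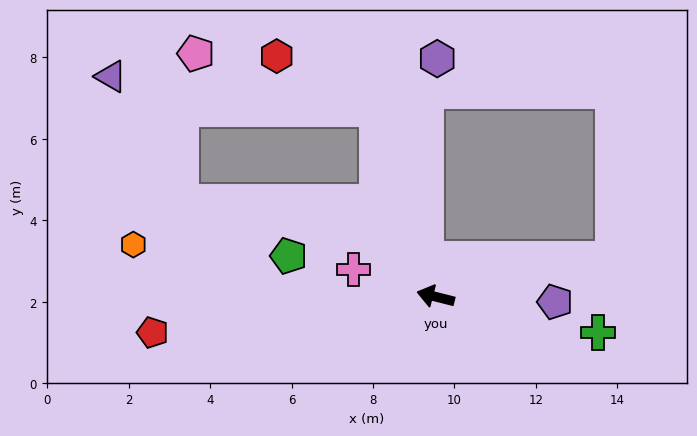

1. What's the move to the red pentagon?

turn left 21°, forward 7.0 m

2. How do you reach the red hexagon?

blocked — turn right 58°, forward 4.8 m, then turn left 44°, forward 2.8 m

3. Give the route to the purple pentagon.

turn right 168°, forward 2.9 m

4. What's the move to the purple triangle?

blocked — turn right 58°, forward 4.8 m, then turn left 65°, forward 6.6 m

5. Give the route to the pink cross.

turn right 4°, forward 2.1 m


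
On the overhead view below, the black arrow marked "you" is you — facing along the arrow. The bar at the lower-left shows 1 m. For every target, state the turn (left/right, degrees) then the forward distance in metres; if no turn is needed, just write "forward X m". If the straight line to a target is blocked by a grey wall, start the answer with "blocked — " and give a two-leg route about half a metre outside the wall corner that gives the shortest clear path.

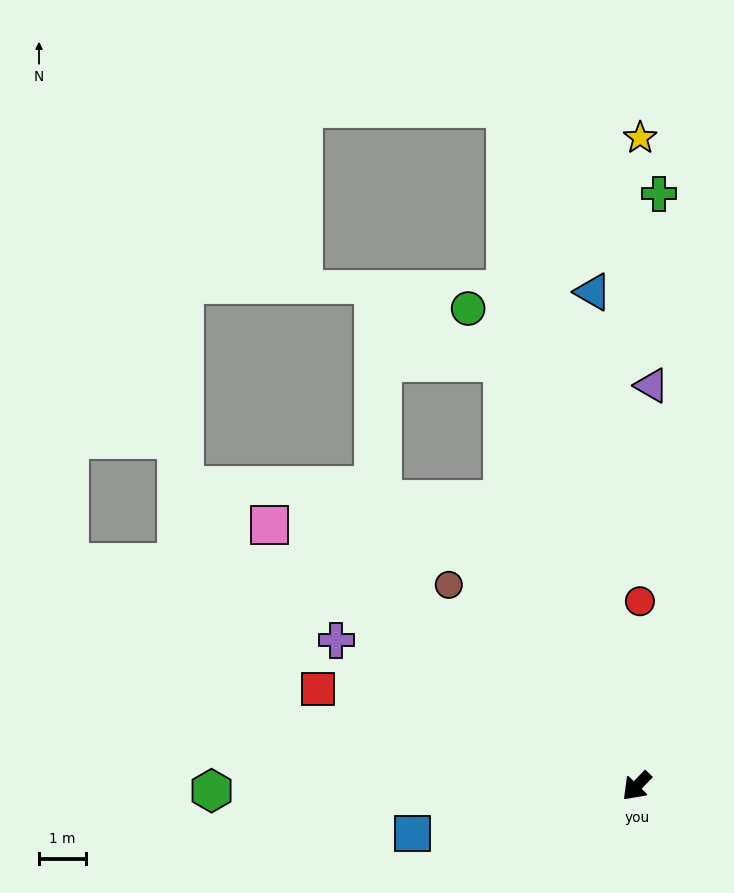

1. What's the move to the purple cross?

turn right 72°, forward 7.1 m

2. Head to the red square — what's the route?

turn right 63°, forward 7.1 m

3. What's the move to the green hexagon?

turn right 45°, forward 9.1 m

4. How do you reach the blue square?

turn right 34°, forward 4.9 m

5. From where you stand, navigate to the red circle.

turn right 137°, forward 3.9 m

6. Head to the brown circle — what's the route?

turn right 93°, forward 5.9 m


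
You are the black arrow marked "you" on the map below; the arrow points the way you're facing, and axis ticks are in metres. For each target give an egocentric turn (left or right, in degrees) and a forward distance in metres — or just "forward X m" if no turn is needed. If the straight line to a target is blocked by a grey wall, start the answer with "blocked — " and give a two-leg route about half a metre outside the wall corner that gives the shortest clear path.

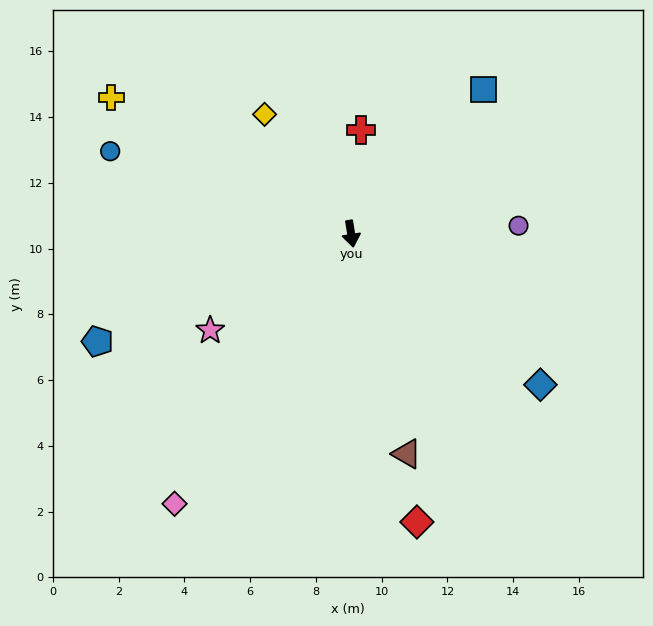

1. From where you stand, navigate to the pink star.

turn right 65°, forward 5.2 m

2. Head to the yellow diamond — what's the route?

turn right 153°, forward 4.5 m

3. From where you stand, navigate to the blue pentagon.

turn right 76°, forward 8.4 m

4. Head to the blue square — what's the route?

turn left 128°, forward 6.0 m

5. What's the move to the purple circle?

turn left 84°, forward 5.1 m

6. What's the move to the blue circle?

turn right 118°, forward 7.7 m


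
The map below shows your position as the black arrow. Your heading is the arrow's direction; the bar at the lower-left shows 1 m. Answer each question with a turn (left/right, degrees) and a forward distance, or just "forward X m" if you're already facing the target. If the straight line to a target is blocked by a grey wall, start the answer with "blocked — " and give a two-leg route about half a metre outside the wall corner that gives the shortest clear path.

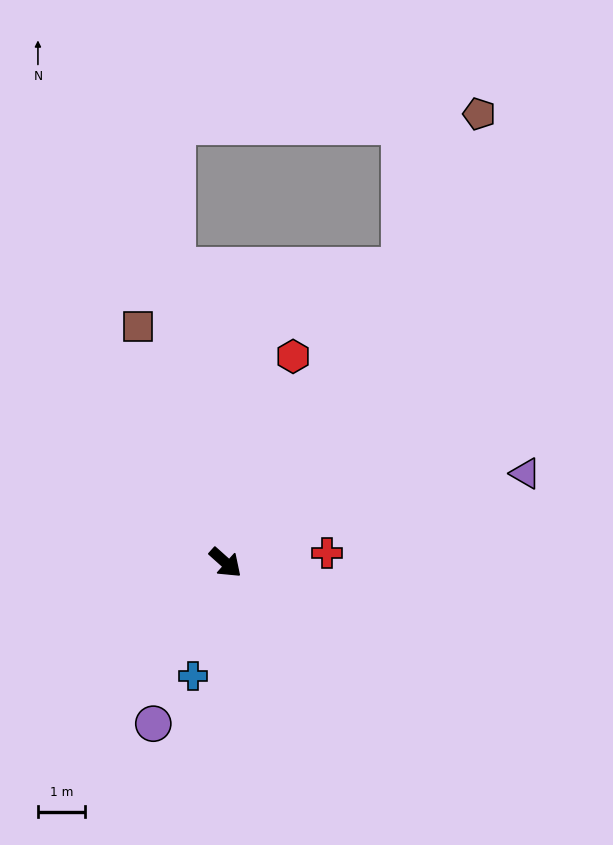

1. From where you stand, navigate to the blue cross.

turn right 64°, forward 2.5 m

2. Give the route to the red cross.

turn left 47°, forward 2.2 m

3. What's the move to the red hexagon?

turn left 114°, forward 4.6 m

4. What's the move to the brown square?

turn left 152°, forward 5.4 m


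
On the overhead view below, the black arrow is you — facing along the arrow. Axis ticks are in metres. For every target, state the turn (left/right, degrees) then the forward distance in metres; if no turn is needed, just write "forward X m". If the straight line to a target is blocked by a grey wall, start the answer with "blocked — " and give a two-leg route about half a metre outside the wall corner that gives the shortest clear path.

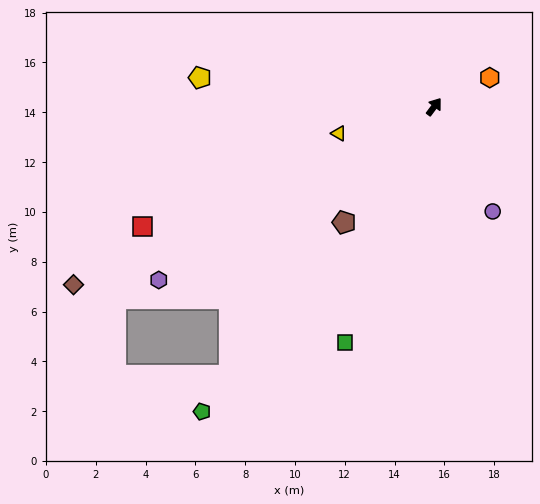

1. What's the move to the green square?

turn right 164°, forward 10.1 m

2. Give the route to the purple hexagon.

turn left 159°, forward 13.1 m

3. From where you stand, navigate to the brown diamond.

turn left 153°, forward 16.1 m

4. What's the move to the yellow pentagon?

turn left 120°, forward 9.5 m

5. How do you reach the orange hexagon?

turn right 26°, forward 2.5 m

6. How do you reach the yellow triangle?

turn left 142°, forward 4.0 m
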